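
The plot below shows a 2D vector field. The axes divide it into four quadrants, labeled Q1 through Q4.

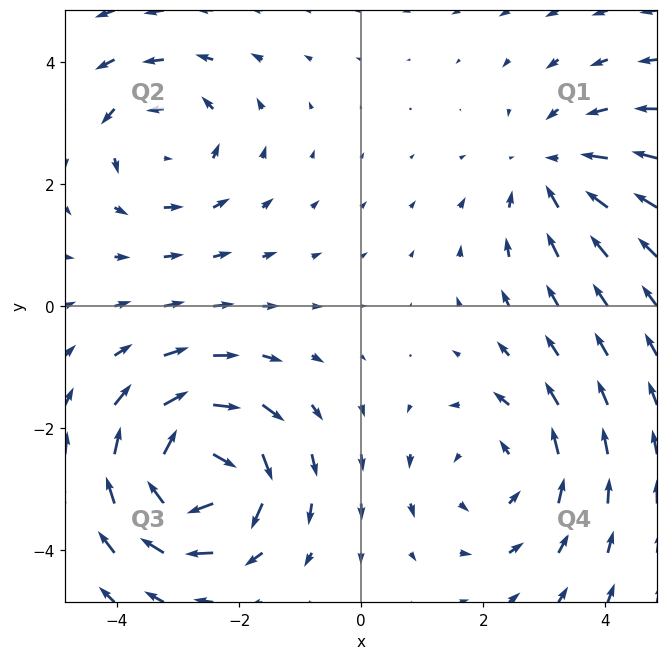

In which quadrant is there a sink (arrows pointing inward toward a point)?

The sink sits at approximately (3.1, 2.2), which lies in quadrant Q1. The divergence there is about -3, negative as expected for a sink.

Q1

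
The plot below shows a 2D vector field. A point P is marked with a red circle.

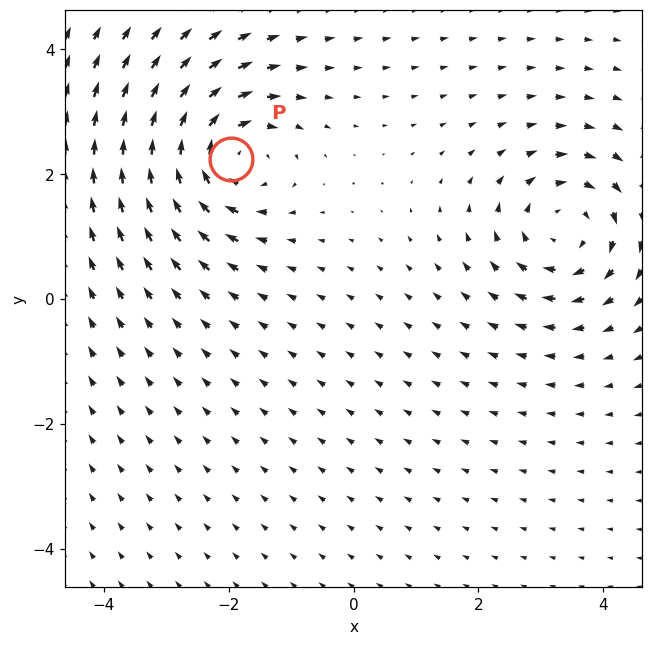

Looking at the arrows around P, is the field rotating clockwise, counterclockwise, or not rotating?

clockwise

Near P at (-2.0, 2.2) the arrows circulate clockwise. The curl (z-component) there is about -5; negative curl means clockwise rotation.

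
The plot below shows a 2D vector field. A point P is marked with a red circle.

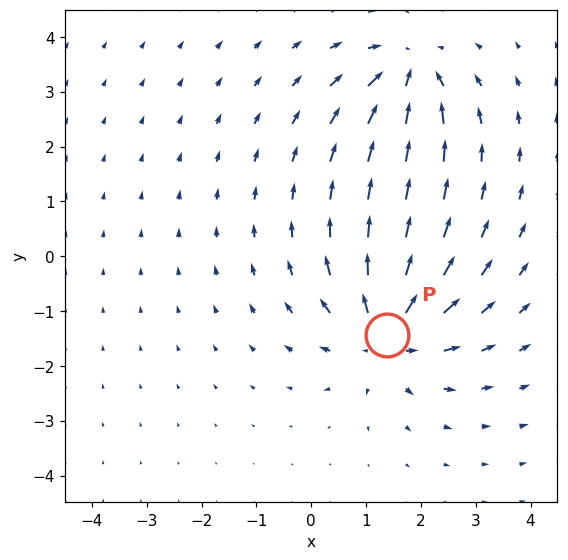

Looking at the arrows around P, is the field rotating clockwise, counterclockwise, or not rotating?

Near P at (1.4, -1.4) the arrows show no circulation. The curl there is ≈0.

not rotating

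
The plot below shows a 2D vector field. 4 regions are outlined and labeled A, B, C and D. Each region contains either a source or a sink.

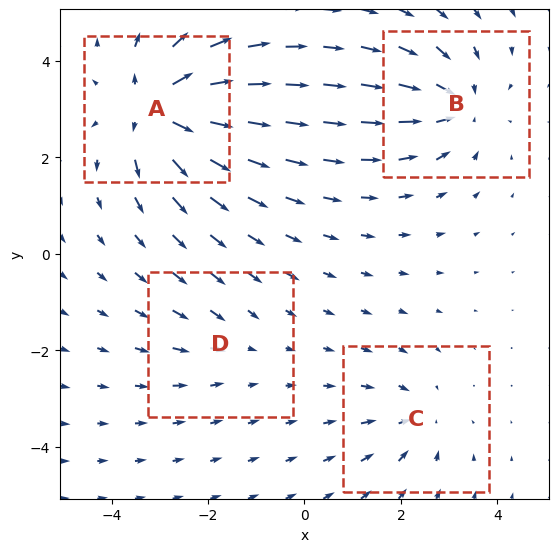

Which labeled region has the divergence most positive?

A

Divergence at each region's feature centre — A: about +7, B: about -5, C: about -3, D: about -2. Region A is most positive.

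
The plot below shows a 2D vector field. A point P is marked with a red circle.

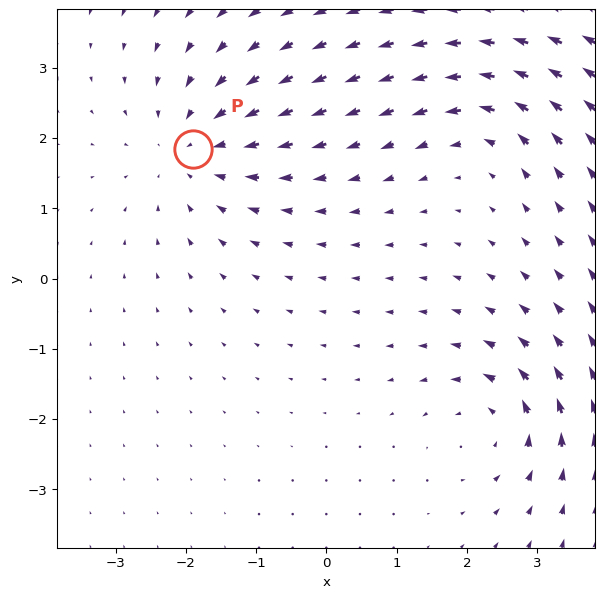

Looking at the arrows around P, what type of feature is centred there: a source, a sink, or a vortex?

sink

At P (-1.9, 1.8) the arrows converge inward. Divergence about -3, curl ≈0 — negative divergence with near-zero curl is a sink.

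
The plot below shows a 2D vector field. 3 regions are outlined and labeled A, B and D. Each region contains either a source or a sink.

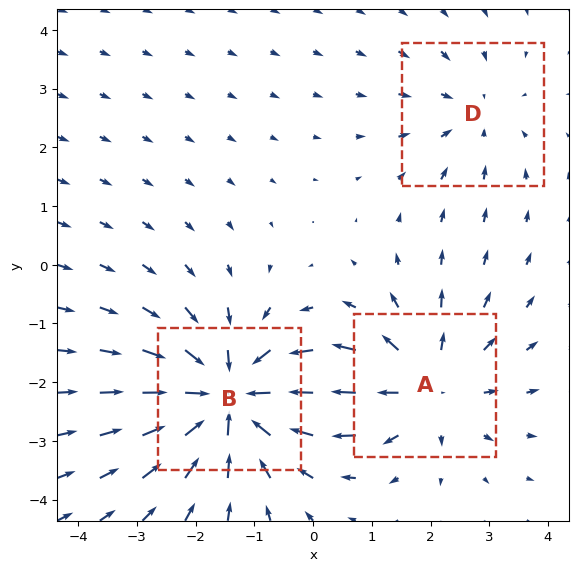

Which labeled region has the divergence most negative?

Divergence at each region's feature centre — A: about +3, B: about -5, D: about -2. Region B is most negative.

B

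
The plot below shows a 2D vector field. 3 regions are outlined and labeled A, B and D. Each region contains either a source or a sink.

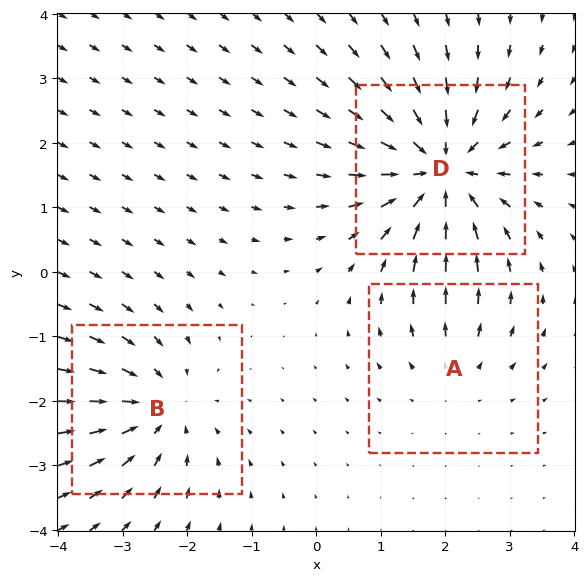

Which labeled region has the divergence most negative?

D

Divergence at each region's feature centre — A: about +2, B: about -3, D: about -5. Region D is most negative.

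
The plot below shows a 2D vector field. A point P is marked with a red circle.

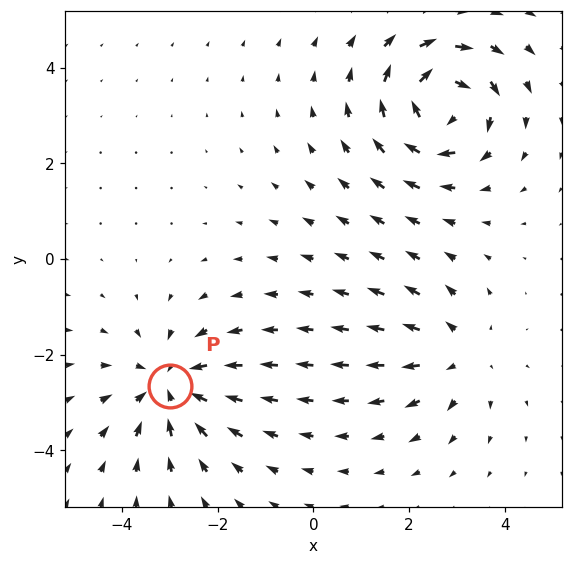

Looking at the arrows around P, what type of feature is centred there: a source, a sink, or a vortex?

sink

At P (-3.0, -2.6) the arrows converge inward. Divergence about -4, curl ≈0 — negative divergence with near-zero curl is a sink.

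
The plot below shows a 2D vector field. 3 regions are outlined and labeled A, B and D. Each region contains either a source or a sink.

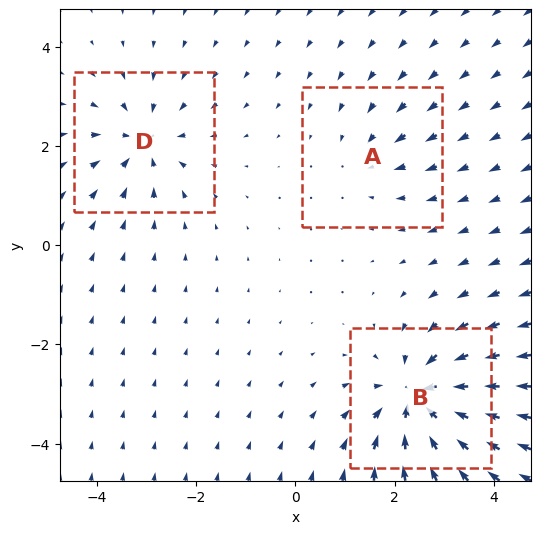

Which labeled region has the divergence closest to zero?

Divergence at each region's feature centre — A: about -2, B: about -6, D: about -4. Region A is closest to zero.

A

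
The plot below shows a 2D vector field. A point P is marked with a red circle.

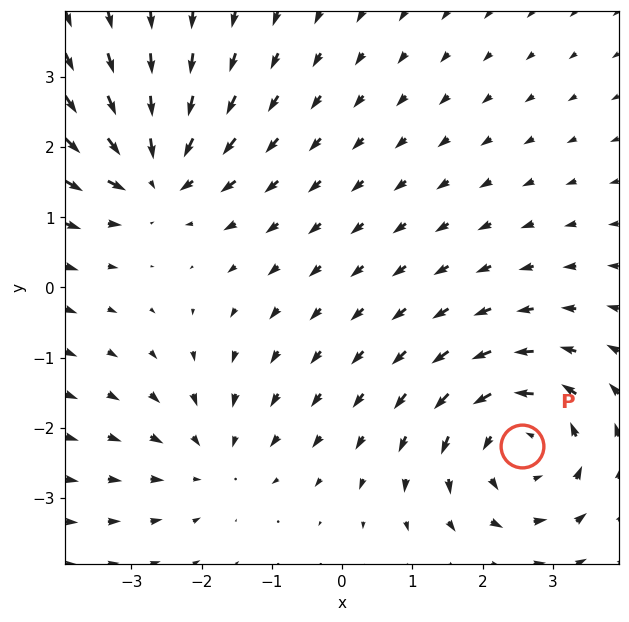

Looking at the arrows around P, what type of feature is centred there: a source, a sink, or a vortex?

vortex

At P (2.6, -2.3) the arrows circulate counterclockwise. Divergence ≈0, curl about +4 — near-zero divergence with nonzero curl is a vortex.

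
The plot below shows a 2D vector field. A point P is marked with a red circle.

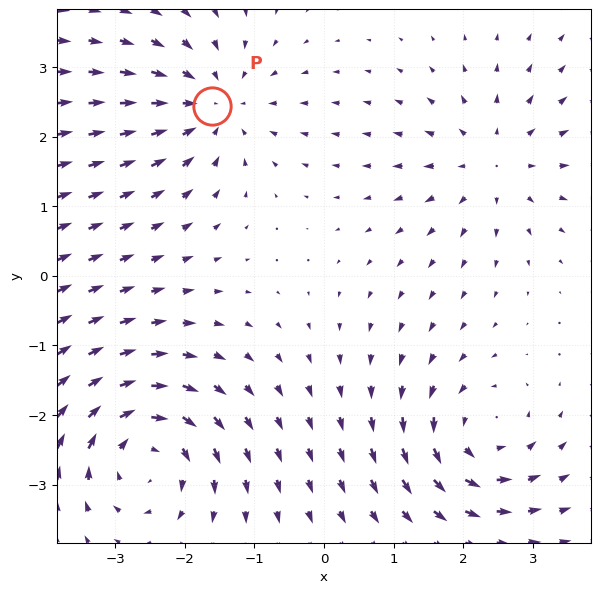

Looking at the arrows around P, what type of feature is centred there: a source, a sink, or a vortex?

sink

At P (-1.6, 2.4) the arrows converge inward. Divergence about -4, curl ≈0 — negative divergence with near-zero curl is a sink.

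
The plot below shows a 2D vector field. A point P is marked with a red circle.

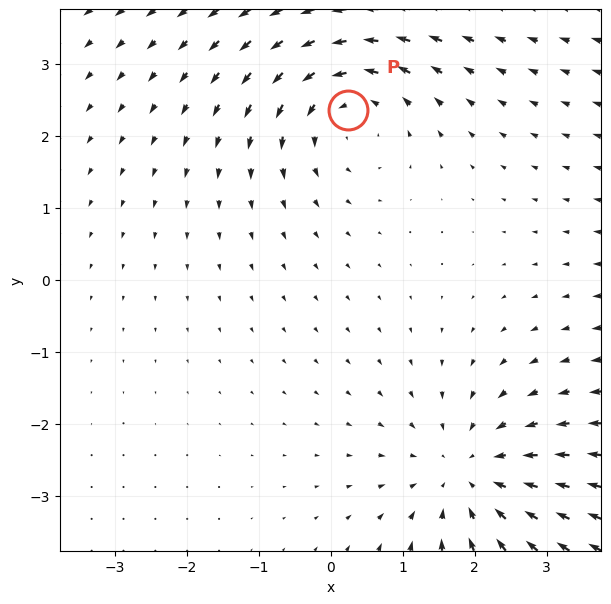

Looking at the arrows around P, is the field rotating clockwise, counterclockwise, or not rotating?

counterclockwise

Near P at (0.2, 2.4) the arrows circulate counterclockwise. The curl (z-component) there is about +3; positive curl means counterclockwise rotation.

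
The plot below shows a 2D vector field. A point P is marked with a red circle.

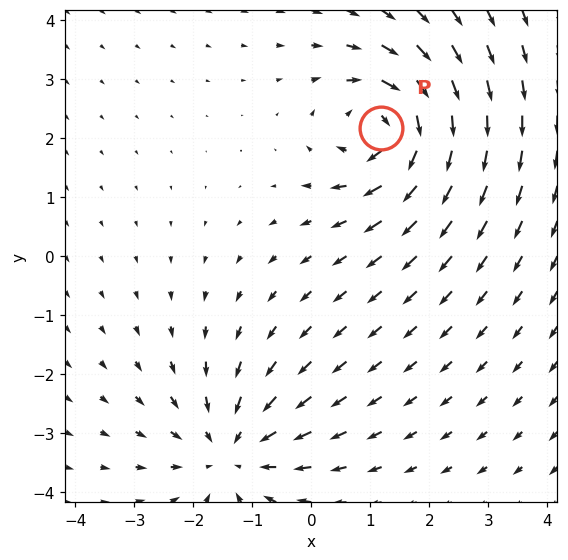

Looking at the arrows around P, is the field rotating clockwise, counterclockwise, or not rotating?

clockwise

Near P at (1.2, 2.2) the arrows circulate clockwise. The curl (z-component) there is about -4; negative curl means clockwise rotation.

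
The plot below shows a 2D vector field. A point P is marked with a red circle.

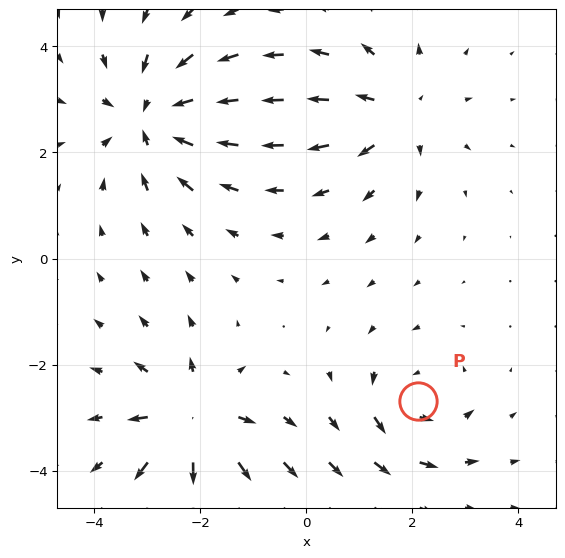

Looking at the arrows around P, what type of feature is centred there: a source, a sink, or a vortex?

At P (2.1, -2.7) the arrows circulate counterclockwise. Divergence ≈0, curl about +4 — near-zero divergence with nonzero curl is a vortex.

vortex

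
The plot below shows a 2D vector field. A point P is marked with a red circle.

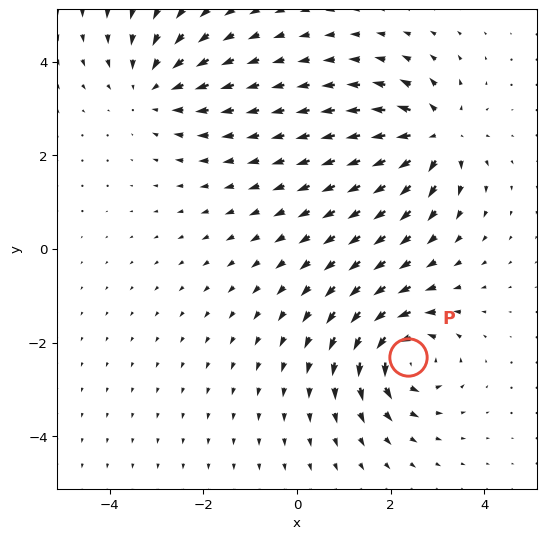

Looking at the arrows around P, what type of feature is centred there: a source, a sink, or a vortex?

vortex

At P (2.4, -2.3) the arrows circulate counterclockwise. Divergence ≈0, curl about +7 — near-zero divergence with nonzero curl is a vortex.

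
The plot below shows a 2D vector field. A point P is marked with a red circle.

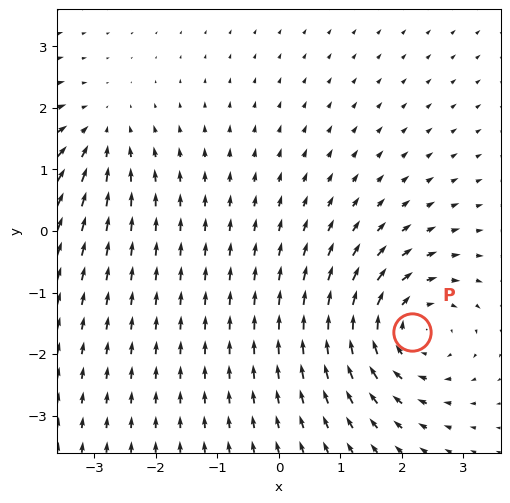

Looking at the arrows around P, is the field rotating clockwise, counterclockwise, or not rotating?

clockwise

Near P at (2.2, -1.6) the arrows circulate clockwise. The curl (z-component) there is about -5; negative curl means clockwise rotation.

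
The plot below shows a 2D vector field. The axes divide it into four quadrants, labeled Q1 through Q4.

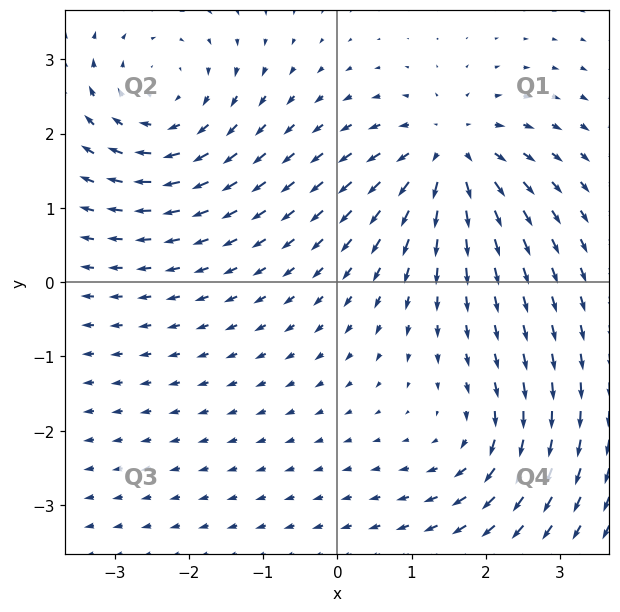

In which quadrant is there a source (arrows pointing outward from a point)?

The source sits at approximately (1.5, 1.7), which lies in quadrant Q1. The divergence there is about +5, positive as expected for a source.

Q1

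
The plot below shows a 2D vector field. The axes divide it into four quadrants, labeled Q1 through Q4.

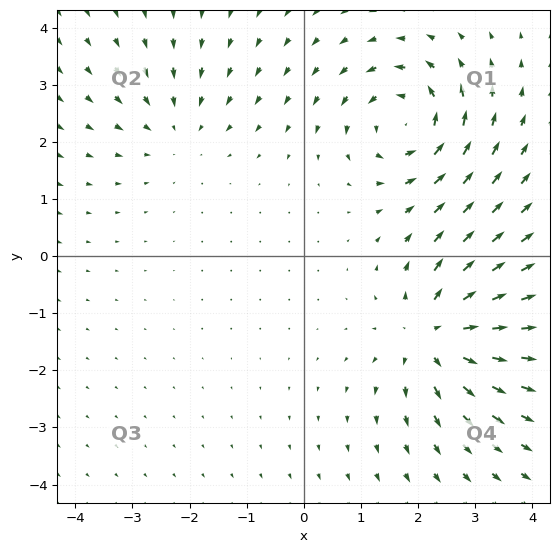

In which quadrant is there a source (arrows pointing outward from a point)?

Q4

The source sits at approximately (2.3, -1.4), which lies in quadrant Q4. The divergence there is about +5, positive as expected for a source.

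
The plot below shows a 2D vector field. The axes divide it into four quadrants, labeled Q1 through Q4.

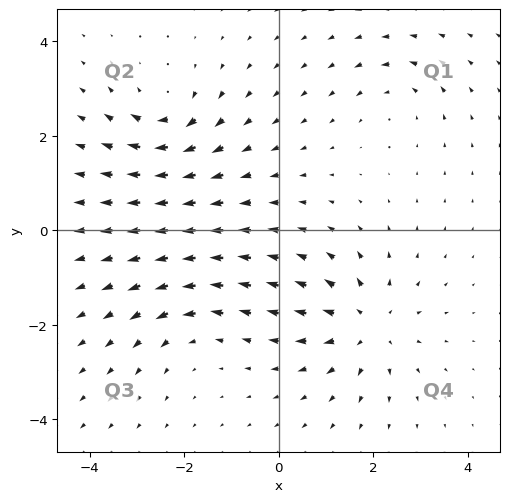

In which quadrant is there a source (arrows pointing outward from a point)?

The source sits at approximately (1.9, -2.0), which lies in quadrant Q4. The divergence there is about +5, positive as expected for a source.

Q4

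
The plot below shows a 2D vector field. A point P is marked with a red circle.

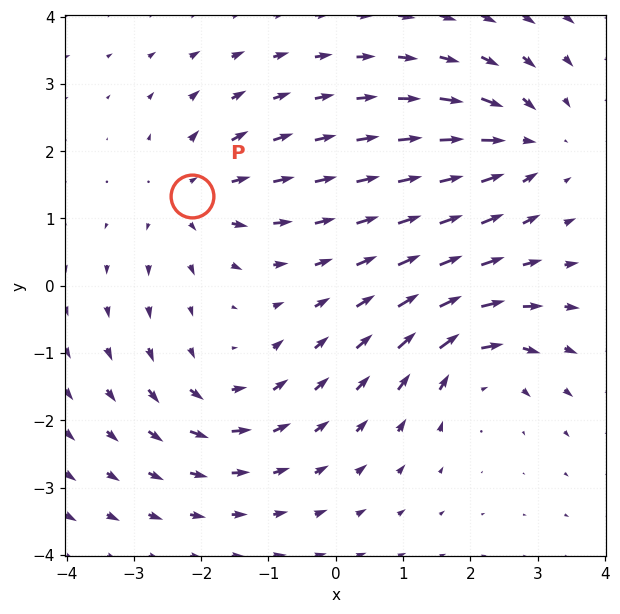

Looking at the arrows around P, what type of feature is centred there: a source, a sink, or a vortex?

At P (-2.1, 1.3) the arrows spread outward. Divergence about +3, curl ≈0 — positive divergence with near-zero curl is a source.

source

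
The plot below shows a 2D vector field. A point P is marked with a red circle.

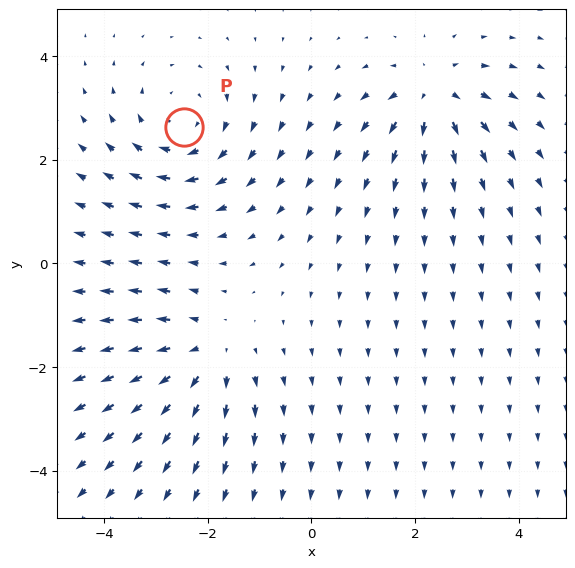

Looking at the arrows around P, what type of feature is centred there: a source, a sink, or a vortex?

At P (-2.5, 2.6) the arrows circulate clockwise. Divergence ≈0, curl about -4 — near-zero divergence with nonzero curl is a vortex.

vortex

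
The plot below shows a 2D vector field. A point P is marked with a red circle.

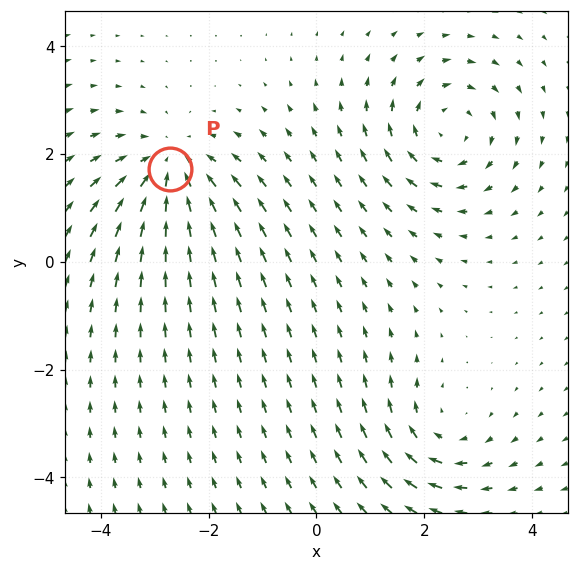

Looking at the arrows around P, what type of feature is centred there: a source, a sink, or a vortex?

sink

At P (-2.7, 1.7) the arrows converge inward. Divergence about -5, curl ≈0 — negative divergence with near-zero curl is a sink.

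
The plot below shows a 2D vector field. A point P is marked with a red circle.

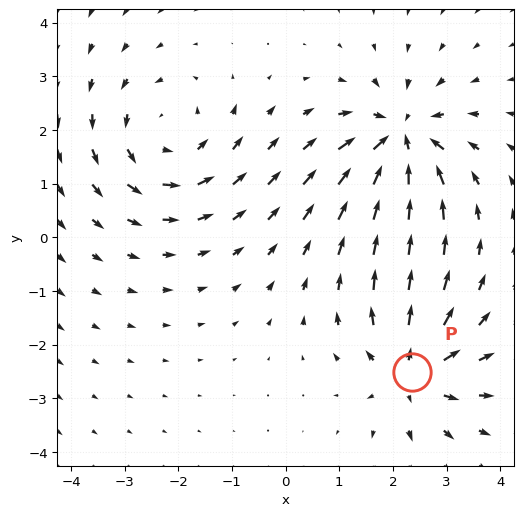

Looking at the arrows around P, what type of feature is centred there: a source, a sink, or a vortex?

At P (2.4, -2.5) the arrows spread outward. Divergence about +4, curl ≈0 — positive divergence with near-zero curl is a source.

source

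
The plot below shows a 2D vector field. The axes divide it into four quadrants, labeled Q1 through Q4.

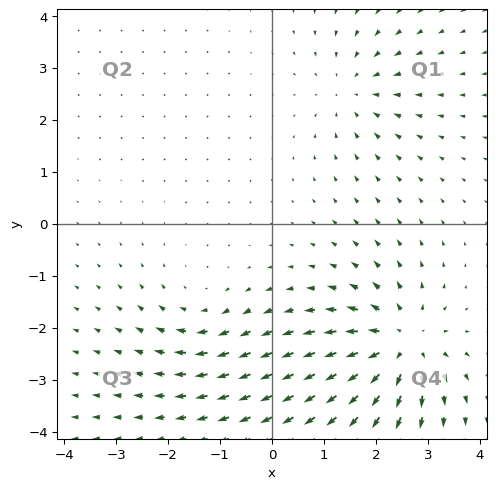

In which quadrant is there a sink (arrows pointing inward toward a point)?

The sink sits at approximately (1.5, 2.6), which lies in quadrant Q1. The divergence there is about -3, negative as expected for a sink.

Q1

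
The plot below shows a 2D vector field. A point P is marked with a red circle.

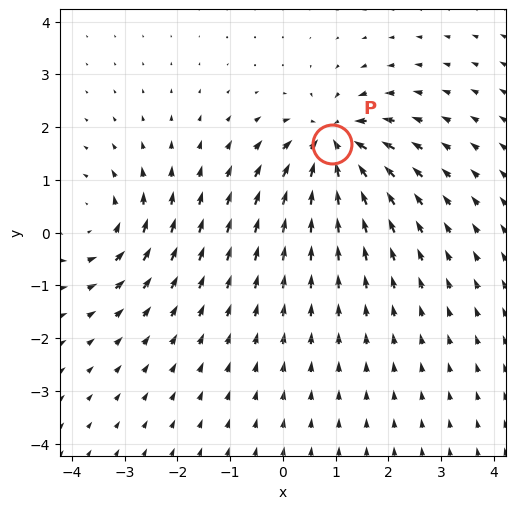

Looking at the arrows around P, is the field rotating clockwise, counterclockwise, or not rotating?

Near P at (0.9, 1.7) the arrows show no circulation. The curl there is ≈0.

not rotating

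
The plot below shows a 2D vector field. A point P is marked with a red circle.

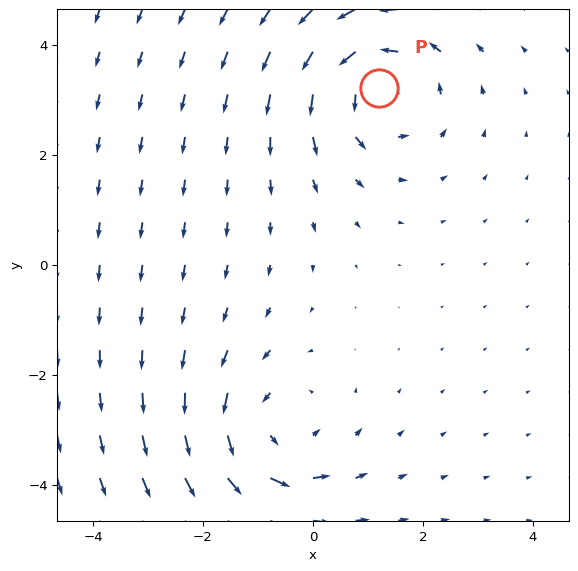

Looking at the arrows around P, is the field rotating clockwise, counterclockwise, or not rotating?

Near P at (1.2, 3.2) the arrows circulate counterclockwise. The curl (z-component) there is about +4; positive curl means counterclockwise rotation.

counterclockwise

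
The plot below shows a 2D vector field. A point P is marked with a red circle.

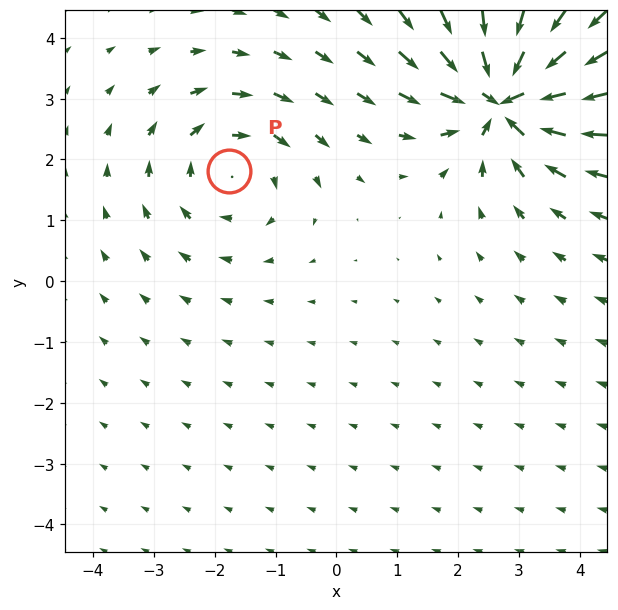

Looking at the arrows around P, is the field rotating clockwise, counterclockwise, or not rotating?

clockwise

Near P at (-1.8, 1.8) the arrows circulate clockwise. The curl (z-component) there is about -3; negative curl means clockwise rotation.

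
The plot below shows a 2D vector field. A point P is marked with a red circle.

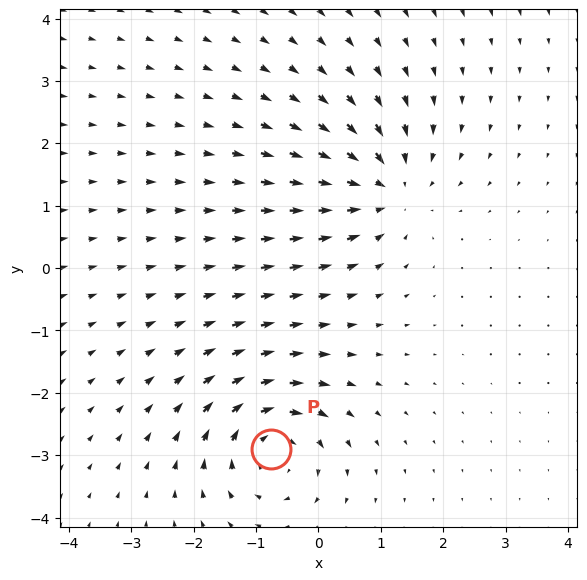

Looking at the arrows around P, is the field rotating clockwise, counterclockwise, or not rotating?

clockwise

Near P at (-0.8, -2.9) the arrows circulate clockwise. The curl (z-component) there is about -6; negative curl means clockwise rotation.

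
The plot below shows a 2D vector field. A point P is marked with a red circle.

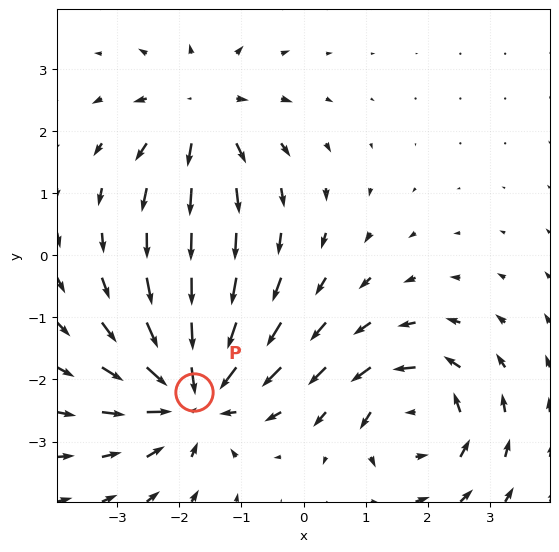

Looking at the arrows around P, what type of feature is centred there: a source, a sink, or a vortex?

At P (-1.8, -2.2) the arrows converge inward. Divergence about -5, curl ≈0 — negative divergence with near-zero curl is a sink.

sink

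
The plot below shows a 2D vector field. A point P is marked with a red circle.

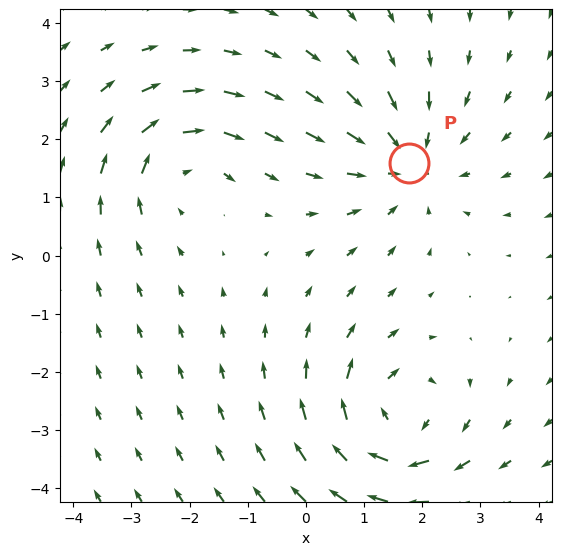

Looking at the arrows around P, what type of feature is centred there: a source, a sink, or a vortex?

At P (1.8, 1.6) the arrows converge inward. Divergence about -4, curl ≈0 — negative divergence with near-zero curl is a sink.

sink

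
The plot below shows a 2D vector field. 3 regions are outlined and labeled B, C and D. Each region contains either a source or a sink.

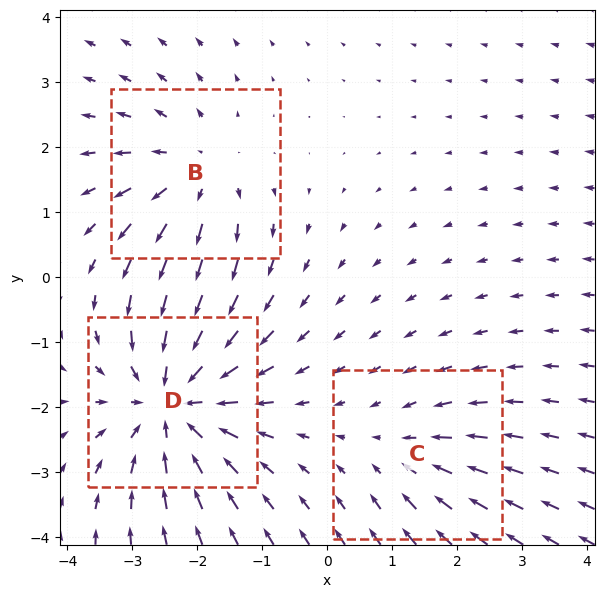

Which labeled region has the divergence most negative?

D

Divergence at each region's feature centre — B: about +3, C: about -2, D: about -4. Region D is most negative.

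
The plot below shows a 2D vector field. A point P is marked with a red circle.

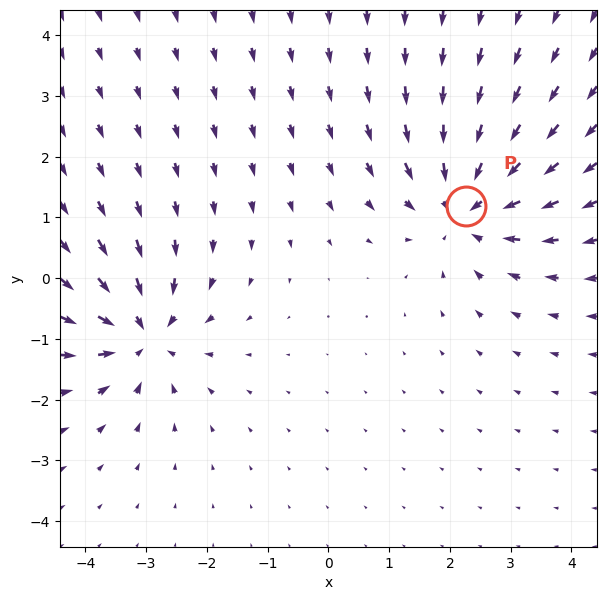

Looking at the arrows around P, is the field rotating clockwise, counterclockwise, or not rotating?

not rotating

Near P at (2.3, 1.2) the arrows show no circulation. The curl there is ≈0.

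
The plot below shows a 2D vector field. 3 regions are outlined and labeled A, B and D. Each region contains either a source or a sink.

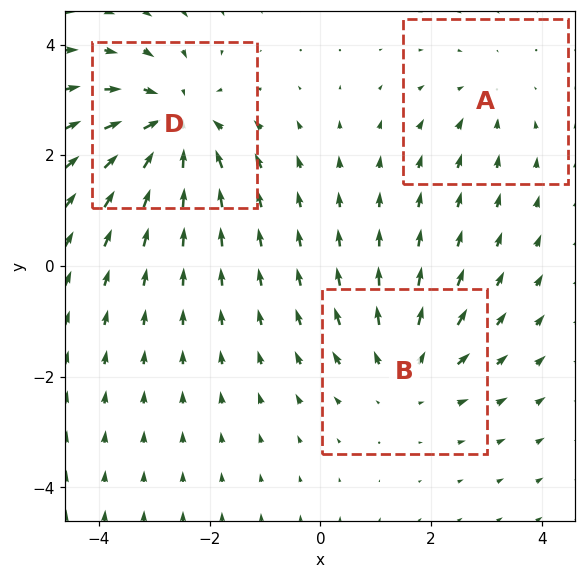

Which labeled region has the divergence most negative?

Divergence at each region's feature centre — A: about -2, B: about +3, D: about -4. Region D is most negative.

D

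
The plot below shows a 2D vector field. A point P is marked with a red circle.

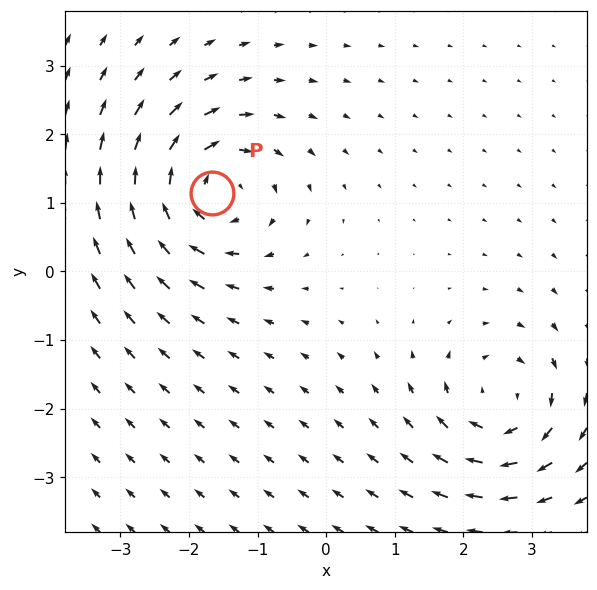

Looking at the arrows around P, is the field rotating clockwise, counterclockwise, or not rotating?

clockwise

Near P at (-1.7, 1.1) the arrows circulate clockwise. The curl (z-component) there is about -5; negative curl means clockwise rotation.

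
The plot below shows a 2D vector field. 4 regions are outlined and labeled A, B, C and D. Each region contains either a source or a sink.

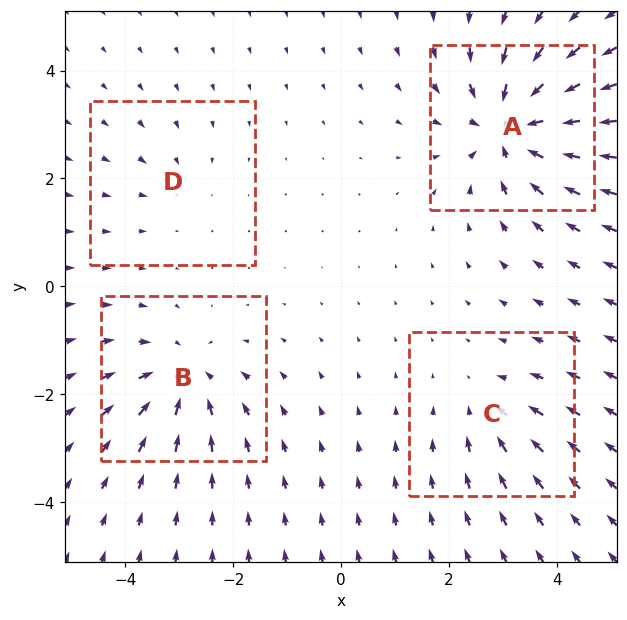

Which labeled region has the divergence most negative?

Divergence at each region's feature centre — A: about -8, B: about -5, C: about -3, D: about -2. Region A is most negative.

A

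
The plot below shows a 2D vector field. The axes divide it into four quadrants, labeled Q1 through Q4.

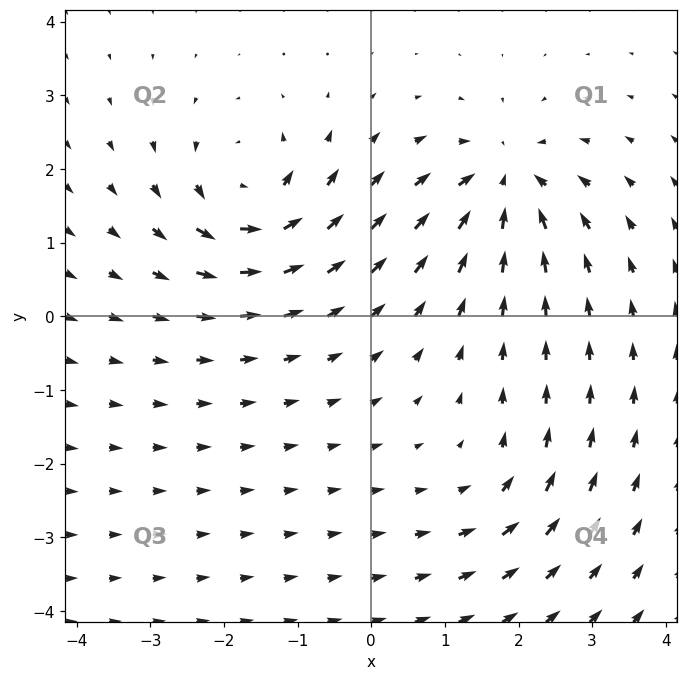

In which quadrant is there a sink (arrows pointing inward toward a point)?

The sink sits at approximately (1.8, 1.8), which lies in quadrant Q1. The divergence there is about -7, negative as expected for a sink.

Q1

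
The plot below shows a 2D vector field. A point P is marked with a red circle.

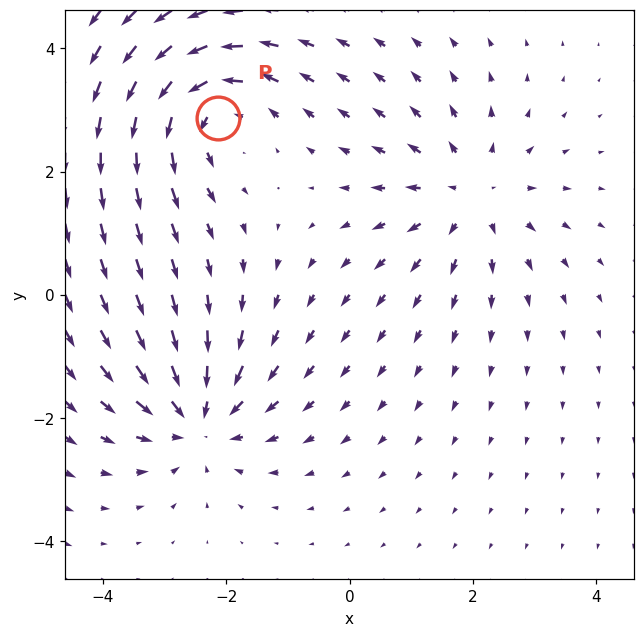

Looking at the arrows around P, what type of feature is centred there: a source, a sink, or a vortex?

At P (-2.1, 2.9) the arrows circulate counterclockwise. Divergence ≈0, curl about +4 — near-zero divergence with nonzero curl is a vortex.

vortex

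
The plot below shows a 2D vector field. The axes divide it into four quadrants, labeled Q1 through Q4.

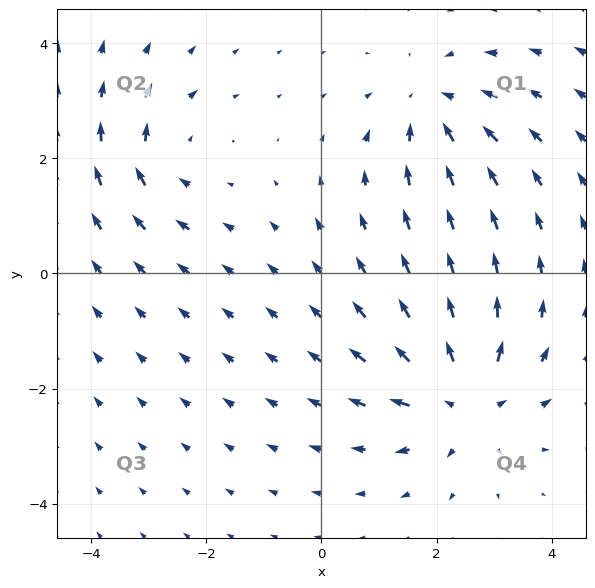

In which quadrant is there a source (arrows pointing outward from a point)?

The source sits at approximately (2.5, -2.2), which lies in quadrant Q4. The divergence there is about +4, positive as expected for a source.

Q4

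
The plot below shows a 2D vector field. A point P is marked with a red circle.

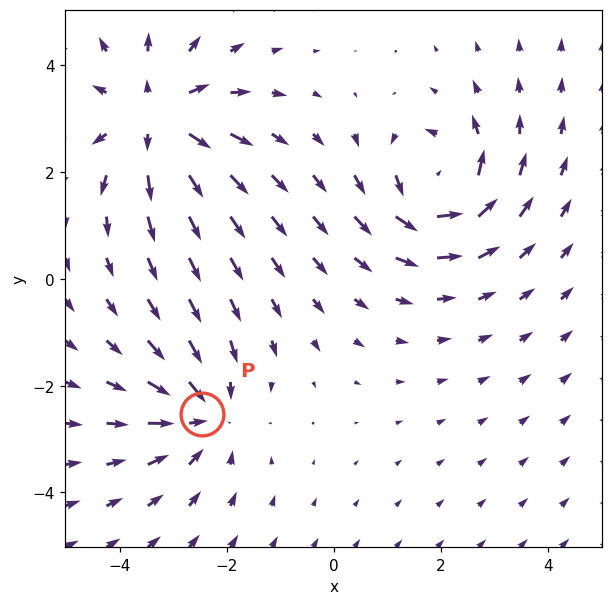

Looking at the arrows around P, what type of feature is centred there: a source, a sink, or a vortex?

sink

At P (-2.5, -2.5) the arrows converge inward. Divergence about -3, curl ≈0 — negative divergence with near-zero curl is a sink.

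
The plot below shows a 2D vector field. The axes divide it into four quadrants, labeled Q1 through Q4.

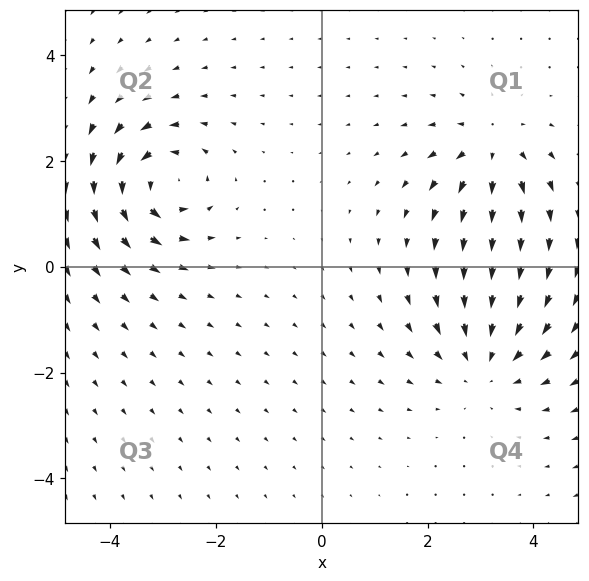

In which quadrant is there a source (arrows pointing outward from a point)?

The source sits at approximately (3.2, 2.2), which lies in quadrant Q1. The divergence there is about +5, positive as expected for a source.

Q1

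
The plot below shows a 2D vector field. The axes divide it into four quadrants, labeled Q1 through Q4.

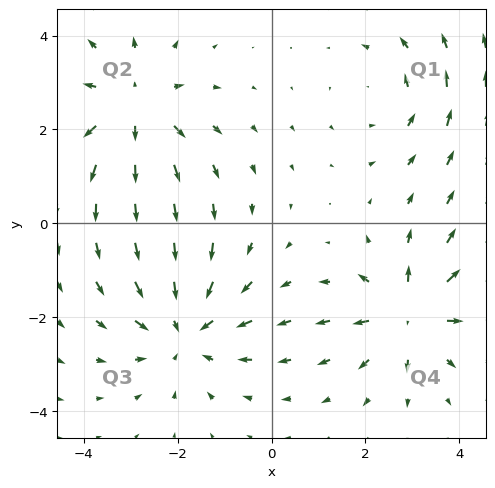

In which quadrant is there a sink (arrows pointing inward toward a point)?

The sink sits at approximately (-1.9, -2.3), which lies in quadrant Q3. The divergence there is about -4, negative as expected for a sink.

Q3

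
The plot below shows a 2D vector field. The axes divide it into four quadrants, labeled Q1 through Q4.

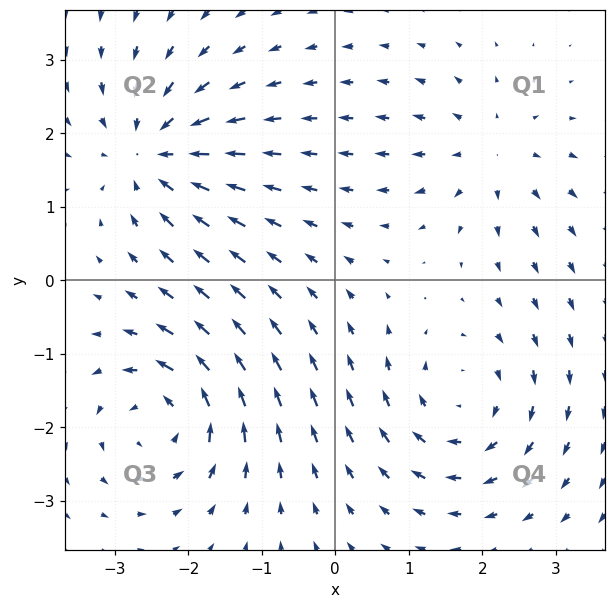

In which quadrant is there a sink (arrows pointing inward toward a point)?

Q2

The sink sits at approximately (-2.5, 1.7), which lies in quadrant Q2. The divergence there is about -6, negative as expected for a sink.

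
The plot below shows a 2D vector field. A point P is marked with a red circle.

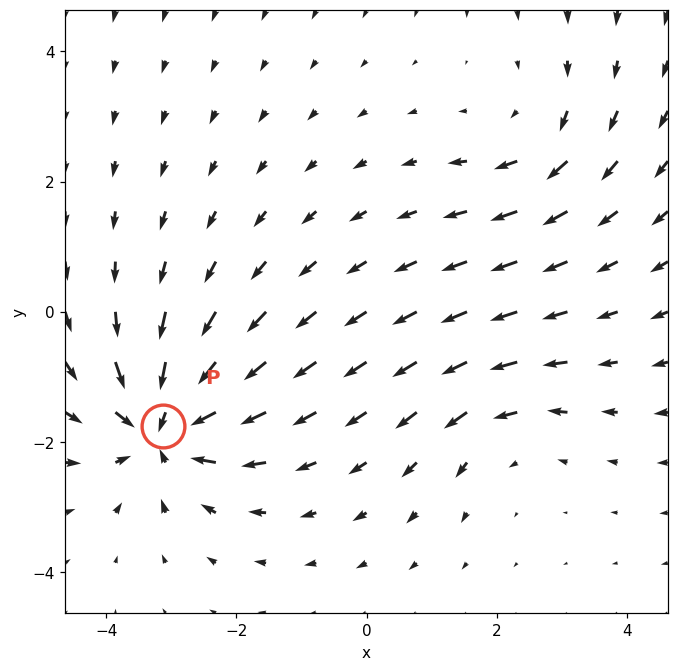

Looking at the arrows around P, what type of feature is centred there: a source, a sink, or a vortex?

At P (-3.1, -1.7) the arrows converge inward. Divergence about -6, curl ≈0 — negative divergence with near-zero curl is a sink.

sink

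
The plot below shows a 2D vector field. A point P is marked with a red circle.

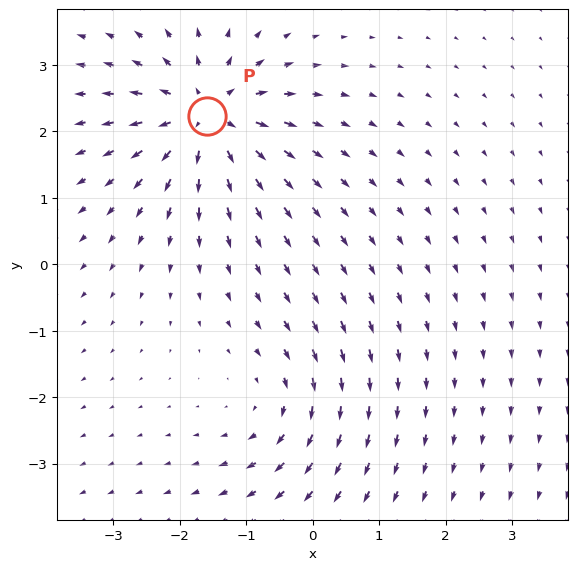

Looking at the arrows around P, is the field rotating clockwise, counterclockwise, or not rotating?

Near P at (-1.6, 2.2) the arrows show no circulation. The curl there is ≈0.

not rotating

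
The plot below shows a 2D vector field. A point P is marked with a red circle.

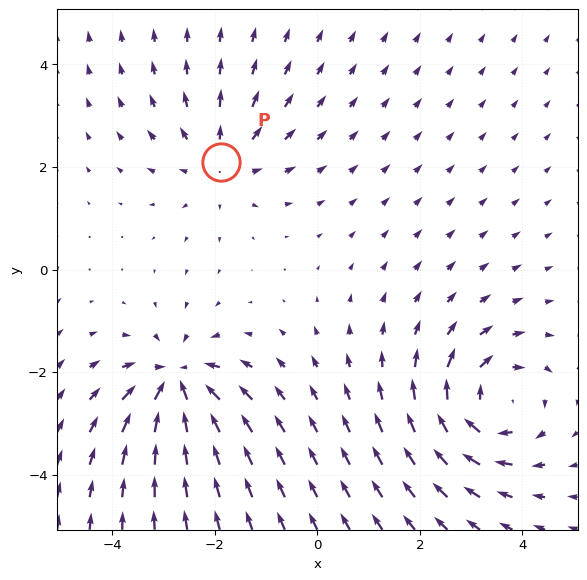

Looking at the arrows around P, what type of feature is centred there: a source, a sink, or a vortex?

At P (-1.9, 2.1) the arrows spread outward. Divergence about +3, curl ≈0 — positive divergence with near-zero curl is a source.

source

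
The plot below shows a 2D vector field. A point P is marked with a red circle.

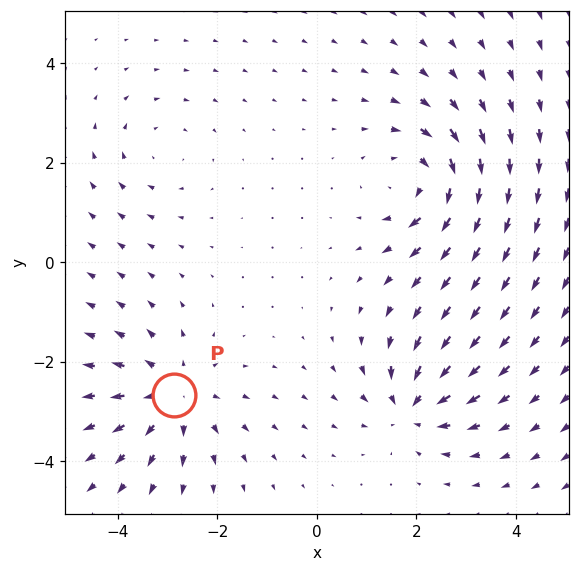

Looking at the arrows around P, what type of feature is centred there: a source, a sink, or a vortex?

source

At P (-2.9, -2.7) the arrows spread outward. Divergence about +5, curl ≈0 — positive divergence with near-zero curl is a source.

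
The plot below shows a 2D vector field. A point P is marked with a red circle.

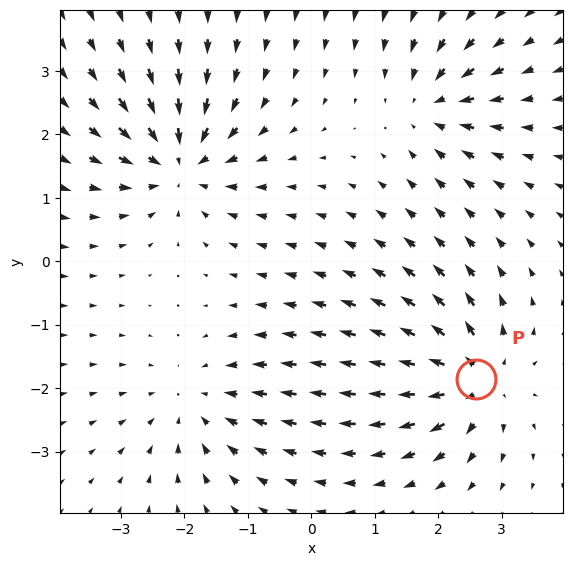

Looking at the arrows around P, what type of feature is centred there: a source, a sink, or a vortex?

source

At P (2.6, -1.9) the arrows spread outward. Divergence about +6, curl ≈0 — positive divergence with near-zero curl is a source.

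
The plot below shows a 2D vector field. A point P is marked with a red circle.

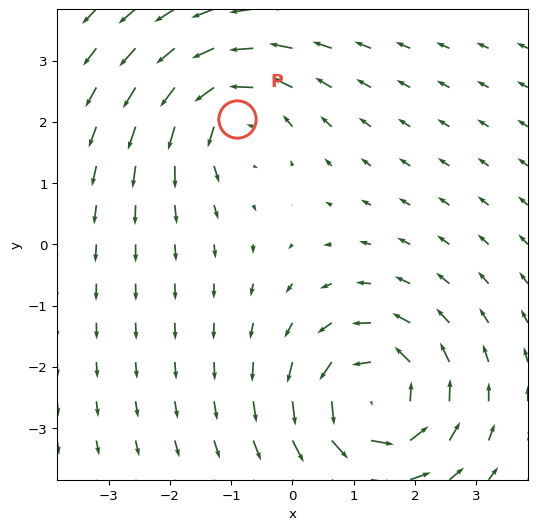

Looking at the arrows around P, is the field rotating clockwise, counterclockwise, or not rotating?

counterclockwise

Near P at (-0.9, 2.0) the arrows circulate counterclockwise. The curl (z-component) there is about +4; positive curl means counterclockwise rotation.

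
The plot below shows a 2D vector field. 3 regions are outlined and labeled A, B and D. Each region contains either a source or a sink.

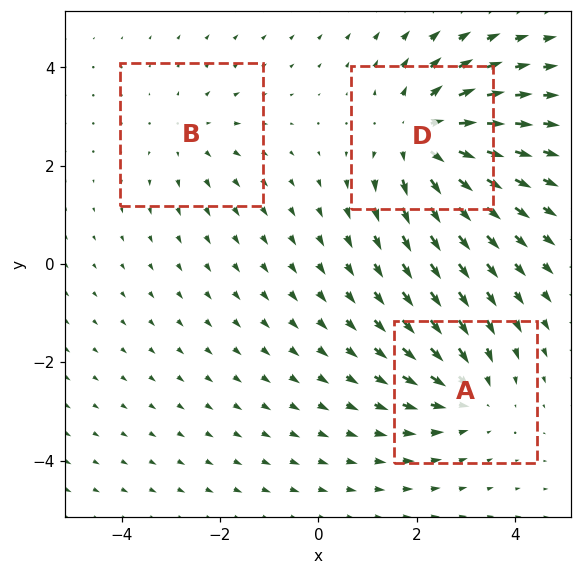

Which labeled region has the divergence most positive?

Divergence at each region's feature centre — A: about -3, B: about +2, D: about +4. Region D is most positive.

D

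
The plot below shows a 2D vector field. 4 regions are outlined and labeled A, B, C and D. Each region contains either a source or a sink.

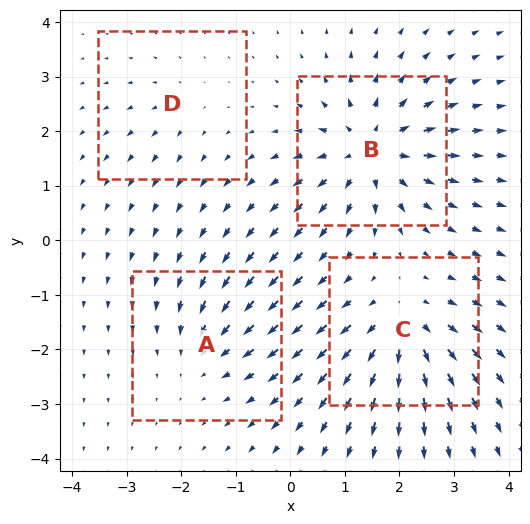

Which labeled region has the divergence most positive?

Divergence at each region's feature centre — A: about -4, B: about +8, C: about +6, D: about +2. Region B is most positive.

B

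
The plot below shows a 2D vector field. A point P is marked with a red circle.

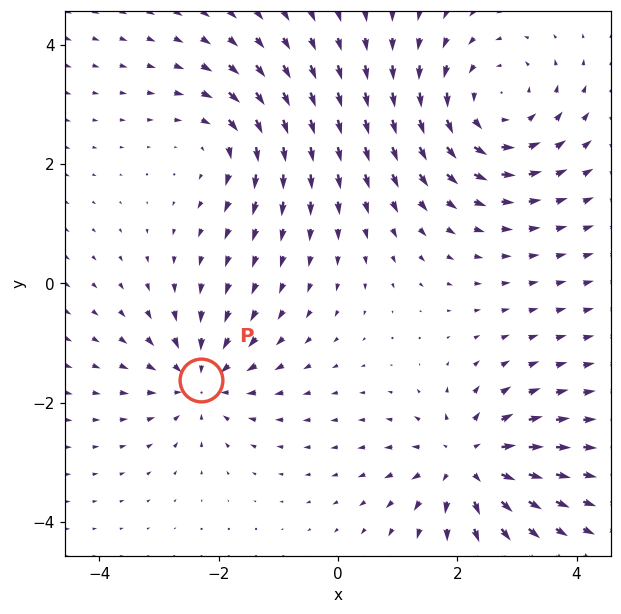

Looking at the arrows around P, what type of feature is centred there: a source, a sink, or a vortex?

At P (-2.3, -1.6) the arrows converge inward. Divergence about -4, curl ≈0 — negative divergence with near-zero curl is a sink.

sink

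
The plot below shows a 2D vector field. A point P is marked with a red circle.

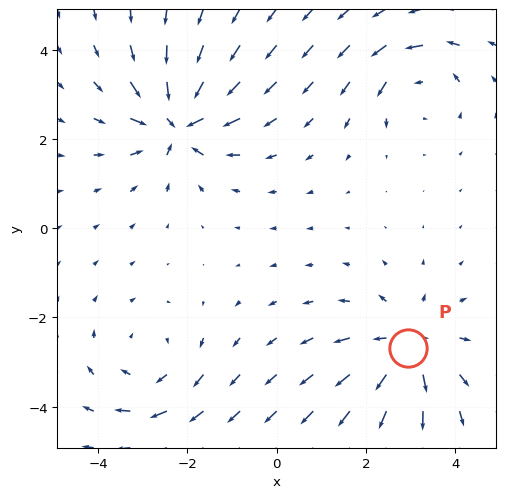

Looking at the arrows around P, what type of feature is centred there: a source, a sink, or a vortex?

At P (2.9, -2.7) the arrows spread outward. Divergence about +4, curl ≈0 — positive divergence with near-zero curl is a source.

source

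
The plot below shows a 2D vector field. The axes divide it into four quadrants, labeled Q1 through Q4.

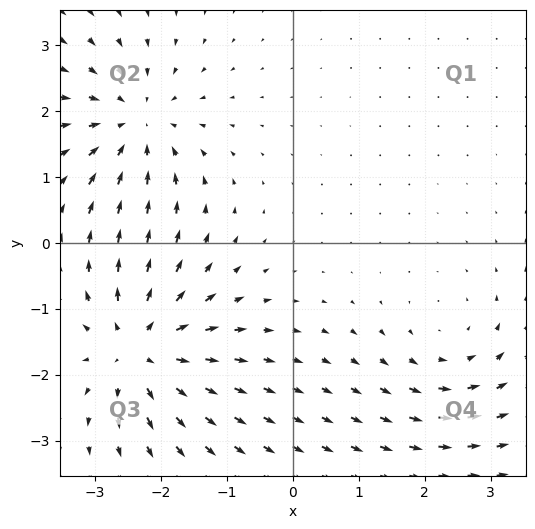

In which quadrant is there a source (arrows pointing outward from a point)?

Q3

The source sits at approximately (-2.3, -1.6), which lies in quadrant Q3. The divergence there is about +5, positive as expected for a source.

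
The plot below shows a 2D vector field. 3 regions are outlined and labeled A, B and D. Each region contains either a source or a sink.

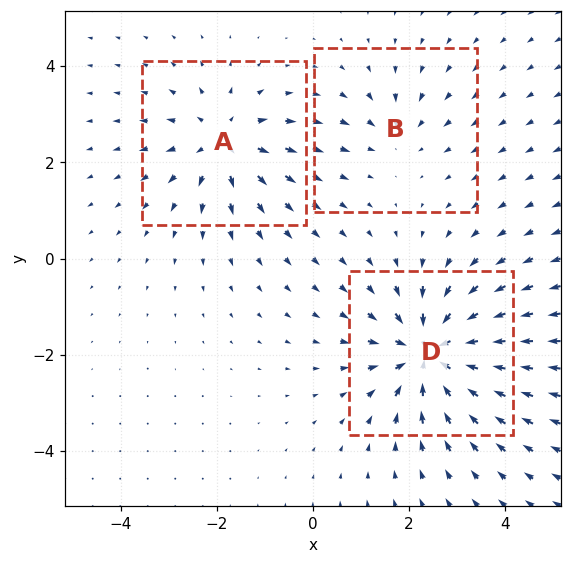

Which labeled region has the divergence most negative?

D

Divergence at each region's feature centre — A: about +3, B: about -2, D: about -5. Region D is most negative.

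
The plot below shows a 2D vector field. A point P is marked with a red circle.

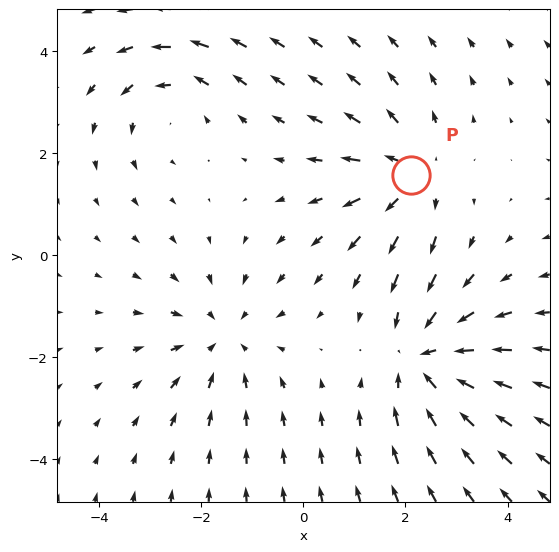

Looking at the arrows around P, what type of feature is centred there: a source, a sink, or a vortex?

source

At P (2.1, 1.6) the arrows spread outward. Divergence about +3, curl ≈0 — positive divergence with near-zero curl is a source.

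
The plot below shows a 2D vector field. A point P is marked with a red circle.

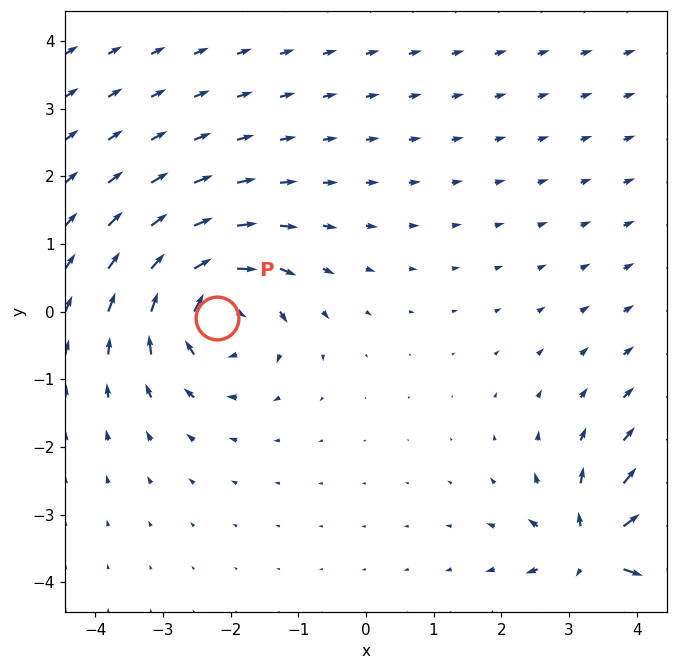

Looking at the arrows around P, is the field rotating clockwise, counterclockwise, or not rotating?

clockwise

Near P at (-2.2, -0.1) the arrows circulate clockwise. The curl (z-component) there is about -5; negative curl means clockwise rotation.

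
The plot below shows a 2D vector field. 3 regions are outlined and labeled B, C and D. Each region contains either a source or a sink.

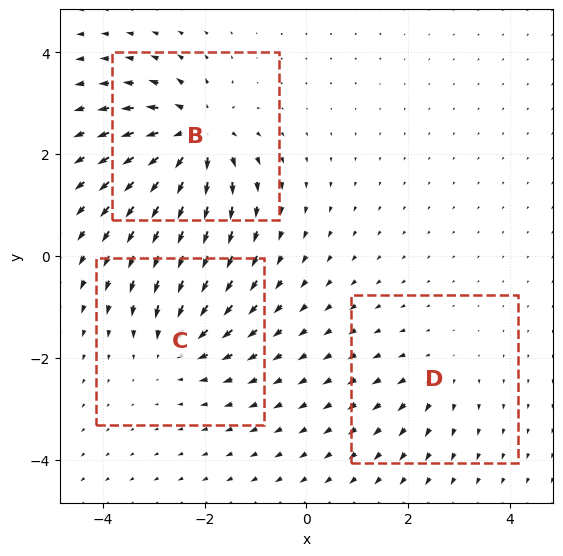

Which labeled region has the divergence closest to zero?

Divergence at each region's feature centre — B: about +6, C: about -4, D: about +2. Region D is closest to zero.

D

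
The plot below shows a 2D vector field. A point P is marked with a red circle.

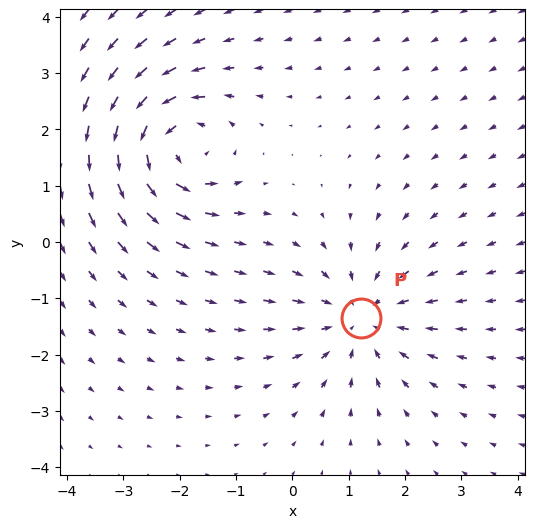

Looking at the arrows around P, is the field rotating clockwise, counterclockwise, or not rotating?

Near P at (1.2, -1.3) the arrows show no circulation. The curl there is ≈0.

not rotating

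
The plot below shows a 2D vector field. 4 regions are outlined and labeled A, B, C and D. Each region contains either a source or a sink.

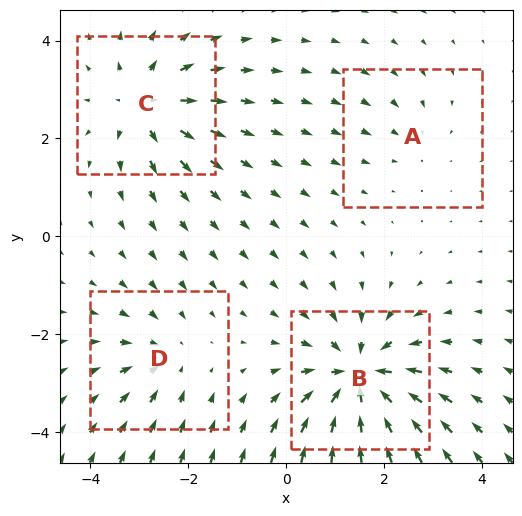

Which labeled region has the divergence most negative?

Divergence at each region's feature centre — A: about -2, B: about -7, C: about +5, D: about -3. Region B is most negative.

B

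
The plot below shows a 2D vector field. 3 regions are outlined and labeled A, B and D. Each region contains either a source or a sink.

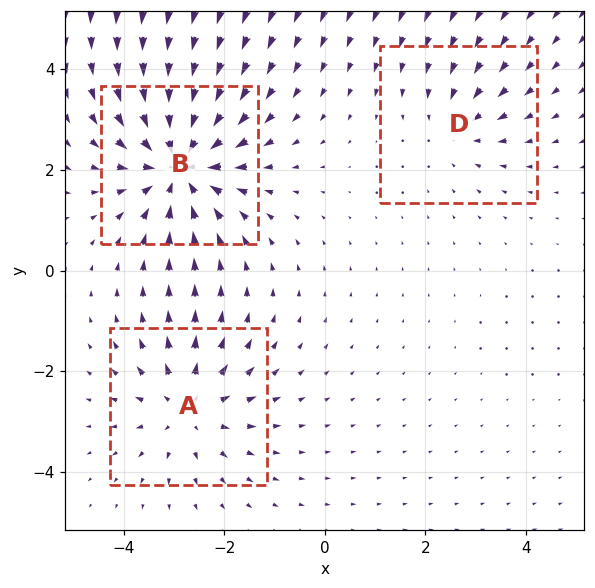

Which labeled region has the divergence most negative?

B

Divergence at each region's feature centre — A: about +3, B: about -5, D: about -2. Region B is most negative.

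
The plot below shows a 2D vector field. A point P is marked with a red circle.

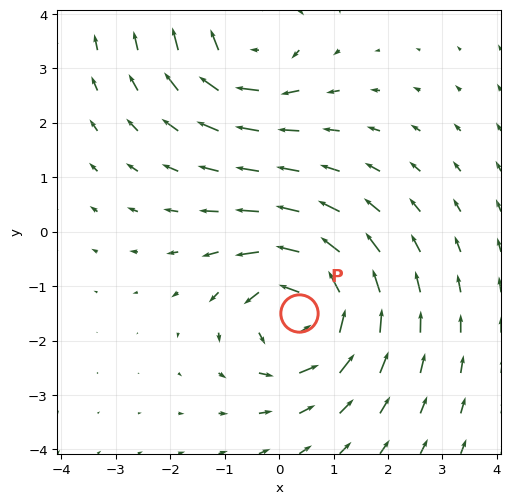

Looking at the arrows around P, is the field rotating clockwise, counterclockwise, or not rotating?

counterclockwise

Near P at (0.4, -1.5) the arrows circulate counterclockwise. The curl (z-component) there is about +5; positive curl means counterclockwise rotation.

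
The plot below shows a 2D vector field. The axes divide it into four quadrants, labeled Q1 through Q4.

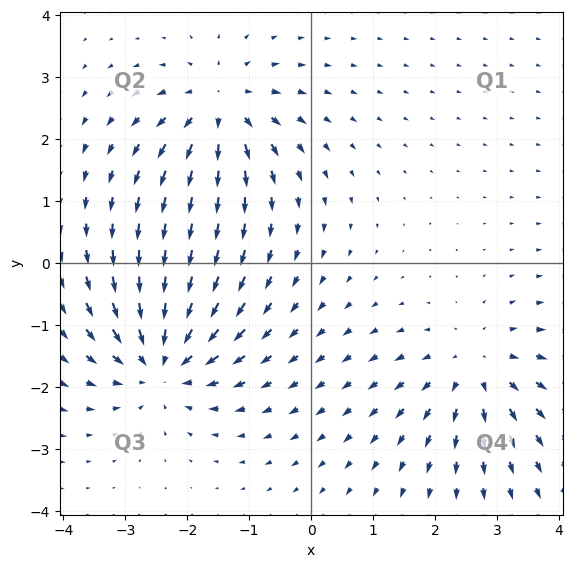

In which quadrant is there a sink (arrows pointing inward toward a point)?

The sink sits at approximately (-2.4, -1.6), which lies in quadrant Q3. The divergence there is about -5, negative as expected for a sink.

Q3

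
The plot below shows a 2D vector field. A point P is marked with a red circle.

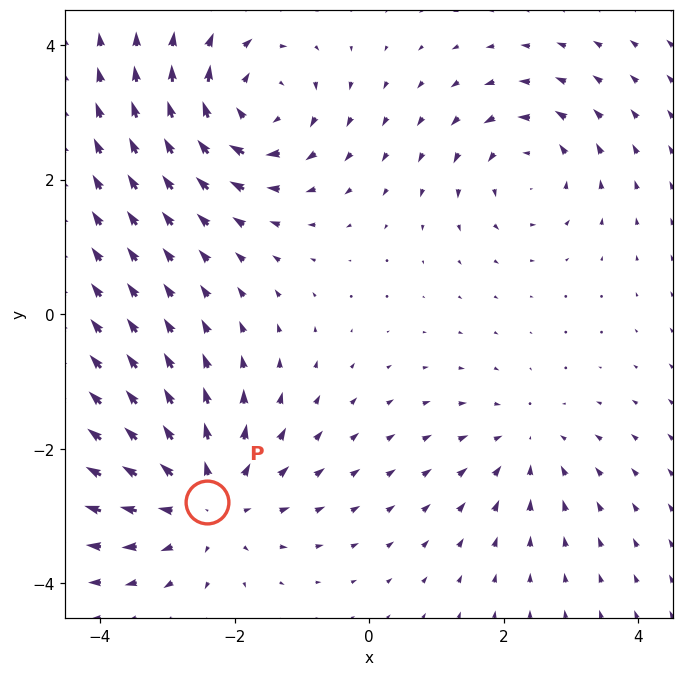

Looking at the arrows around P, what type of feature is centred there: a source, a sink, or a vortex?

source

At P (-2.4, -2.8) the arrows spread outward. Divergence about +4, curl ≈0 — positive divergence with near-zero curl is a source.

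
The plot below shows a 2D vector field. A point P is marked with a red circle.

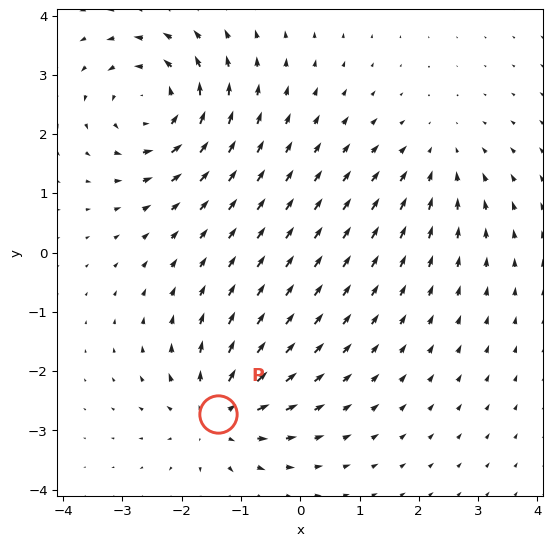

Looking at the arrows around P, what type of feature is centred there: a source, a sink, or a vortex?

At P (-1.4, -2.7) the arrows spread outward. Divergence about +5, curl ≈0 — positive divergence with near-zero curl is a source.

source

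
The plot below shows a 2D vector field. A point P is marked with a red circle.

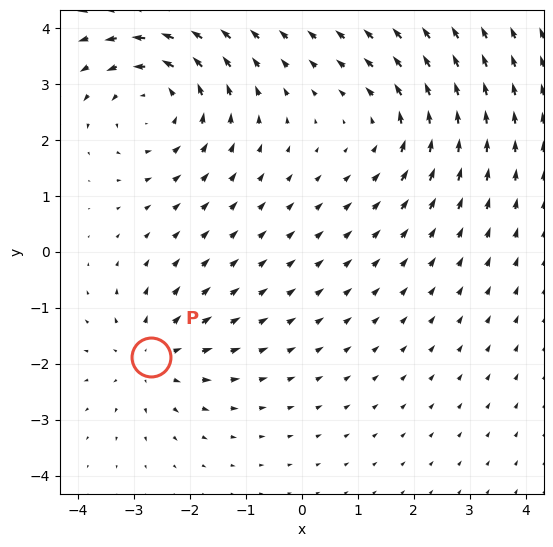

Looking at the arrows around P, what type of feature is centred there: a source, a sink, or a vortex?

source

At P (-2.7, -1.9) the arrows spread outward. Divergence about +3, curl ≈0 — positive divergence with near-zero curl is a source.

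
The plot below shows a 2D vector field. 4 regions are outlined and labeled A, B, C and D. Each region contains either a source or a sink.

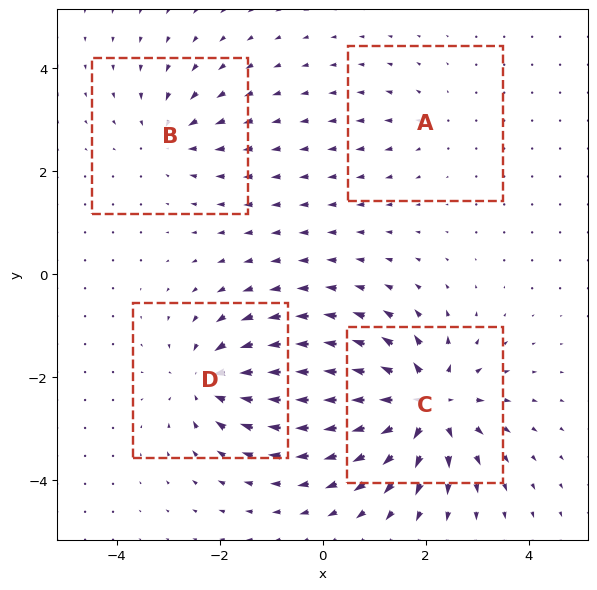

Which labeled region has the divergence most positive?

Divergence at each region's feature centre — A: about +2, B: about -4, C: about +8, D: about -6. Region C is most positive.

C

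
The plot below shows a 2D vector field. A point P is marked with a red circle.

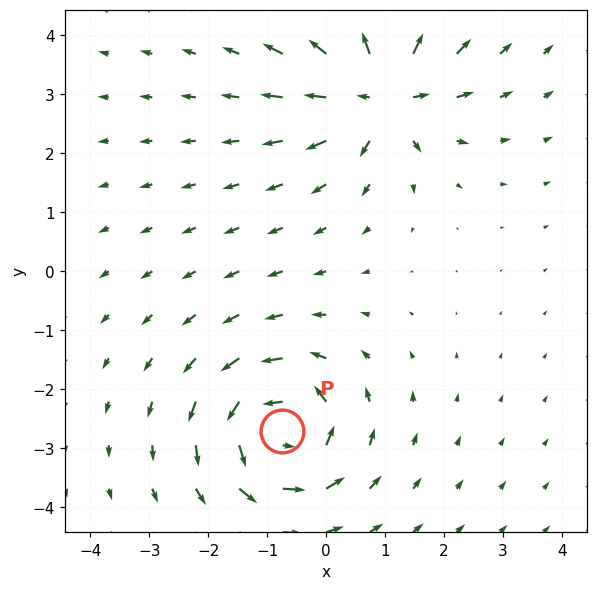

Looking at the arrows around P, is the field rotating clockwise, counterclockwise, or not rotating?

counterclockwise

Near P at (-0.7, -2.7) the arrows circulate counterclockwise. The curl (z-component) there is about +6; positive curl means counterclockwise rotation.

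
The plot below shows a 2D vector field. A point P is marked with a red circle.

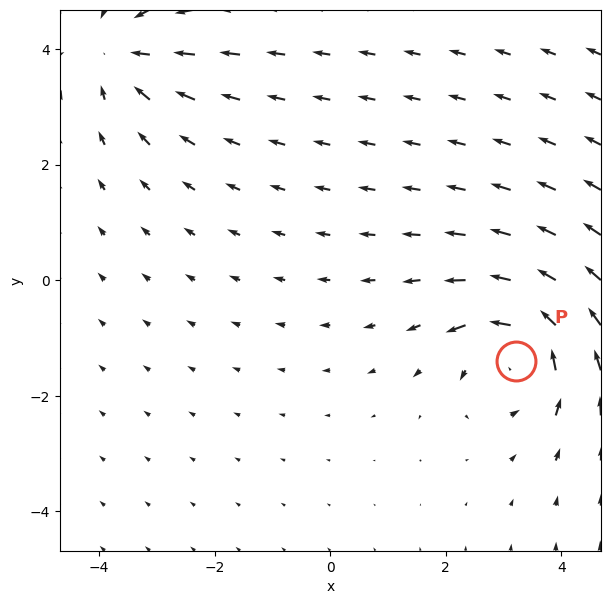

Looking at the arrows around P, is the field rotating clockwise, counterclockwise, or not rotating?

Near P at (3.2, -1.4) the arrows circulate counterclockwise. The curl (z-component) there is about +5; positive curl means counterclockwise rotation.

counterclockwise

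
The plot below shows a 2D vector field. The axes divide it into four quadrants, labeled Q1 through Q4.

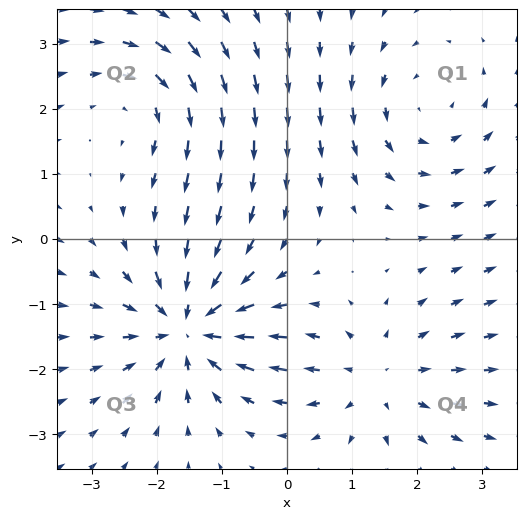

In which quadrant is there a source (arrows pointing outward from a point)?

Q4

The source sits at approximately (1.4, -2.1), which lies in quadrant Q4. The divergence there is about +3, positive as expected for a source.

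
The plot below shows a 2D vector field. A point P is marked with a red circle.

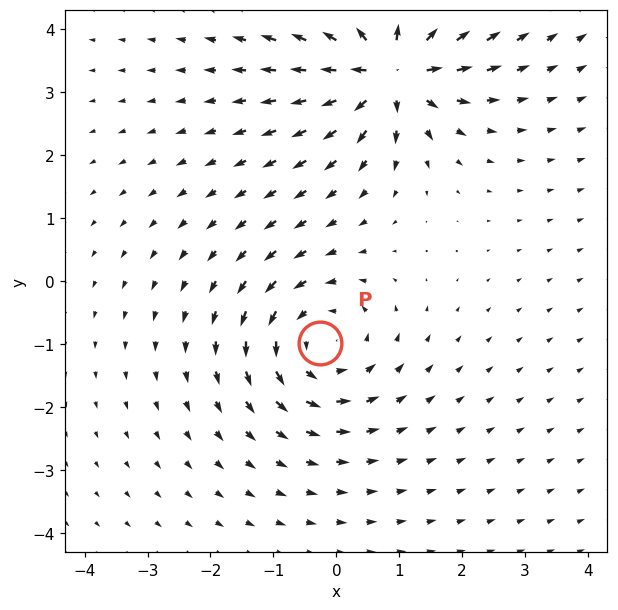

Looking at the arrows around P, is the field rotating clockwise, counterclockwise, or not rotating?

Near P at (-0.3, -1.0) the arrows circulate counterclockwise. The curl (z-component) there is about +3; positive curl means counterclockwise rotation.

counterclockwise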